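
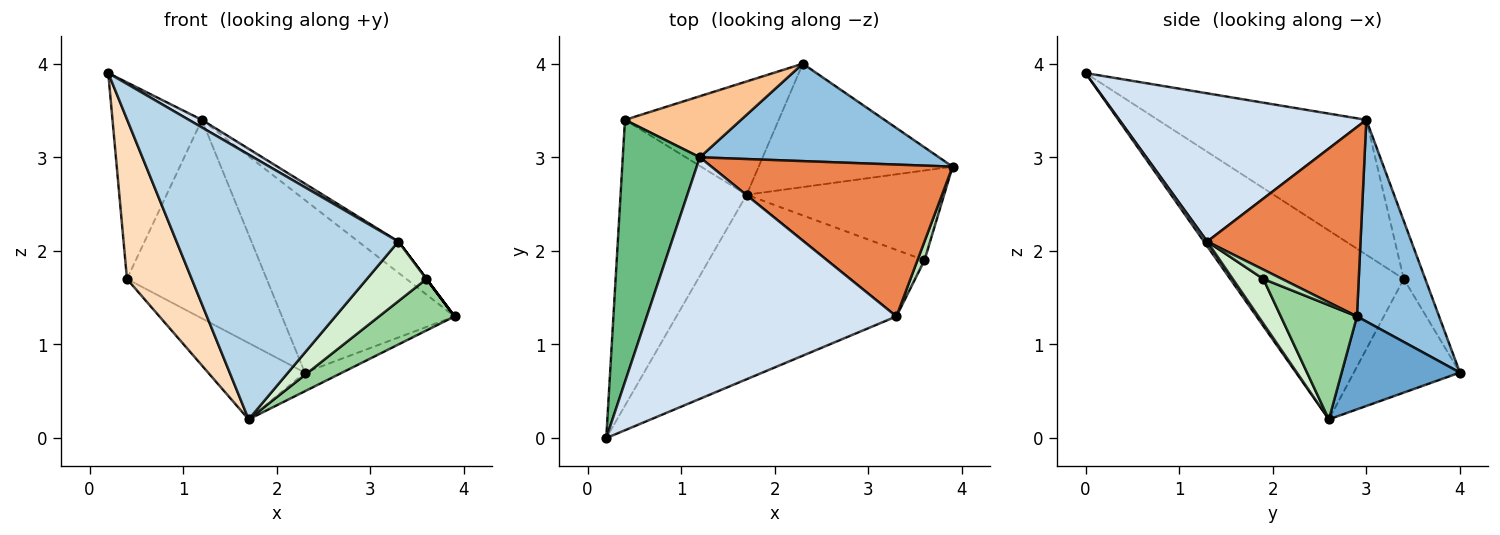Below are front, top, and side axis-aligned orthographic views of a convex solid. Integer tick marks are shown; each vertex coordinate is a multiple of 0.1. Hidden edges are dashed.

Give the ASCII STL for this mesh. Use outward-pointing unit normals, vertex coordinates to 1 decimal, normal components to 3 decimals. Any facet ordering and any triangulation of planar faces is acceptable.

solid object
 facet normal 0.428 0.136 -0.893
  outer loop
   vertex 1.7 2.6 0.2
   vertex 2.3 4.0 0.7
   vertex 3.9 2.9 1.3
  endloop
 endfacet
 facet normal 0.383 0.805 0.454
  outer loop
   vertex 1.2 3.0 3.4
   vertex 3.9 2.9 1.3
   vertex 2.3 4.0 0.7
  endloop
 endfacet
 facet normal 0.012 -0.820 -0.572
  outer loop
   vertex 3.3 1.3 2.1
   vertex 0.2 0.0 3.9
   vertex 1.7 2.6 0.2
  endloop
 endfacet
 facet normal 0.510 -0.027 0.860
  outer loop
   vertex 3.3 1.3 2.1
   vertex 1.2 3.0 3.4
   vertex 0.2 0.0 3.9
  endloop
 endfacet
 facet normal 0.610 0.160 0.776
  outer loop
   vertex 3.3 1.3 2.1
   vertex 3.9 2.9 1.3
   vertex 1.2 3.0 3.4
  endloop
 endfacet
 facet normal -0.523 0.476 -0.707
  outer loop
   vertex 0.4 3.4 1.7
   vertex 2.3 4.0 0.7
   vertex 1.7 2.6 0.2
  endloop
 endfacet
 facet normal -0.145 0.946 0.291
  outer loop
   vertex 0.4 3.4 1.7
   vertex 1.2 3.0 3.4
   vertex 2.3 4.0 0.7
  endloop
 endfacet
 facet normal -0.794 -0.296 -0.530
  outer loop
   vertex 0.4 3.4 1.7
   vertex 1.7 2.6 0.2
   vertex 0.2 0.0 3.9
  endloop
 endfacet
 facet normal -0.814 0.349 0.465
  outer loop
   vertex 0.4 3.4 1.7
   vertex 0.2 0.0 3.9
   vertex 1.2 3.0 3.4
  endloop
 endfacet
 facet normal 0.448 -0.445 -0.775
  outer loop
   vertex 3.6 1.9 1.7
   vertex 1.7 2.6 0.2
   vertex 3.9 2.9 1.3
  endloop
 endfacet
 facet normal 0.800 0.000 0.600
  outer loop
   vertex 3.6 1.9 1.7
   vertex 3.9 2.9 1.3
   vertex 3.3 1.3 2.1
  endloop
 endfacet
 facet normal 0.324 -0.632 -0.705
  outer loop
   vertex 3.6 1.9 1.7
   vertex 3.3 1.3 2.1
   vertex 1.7 2.6 0.2
  endloop
 endfacet
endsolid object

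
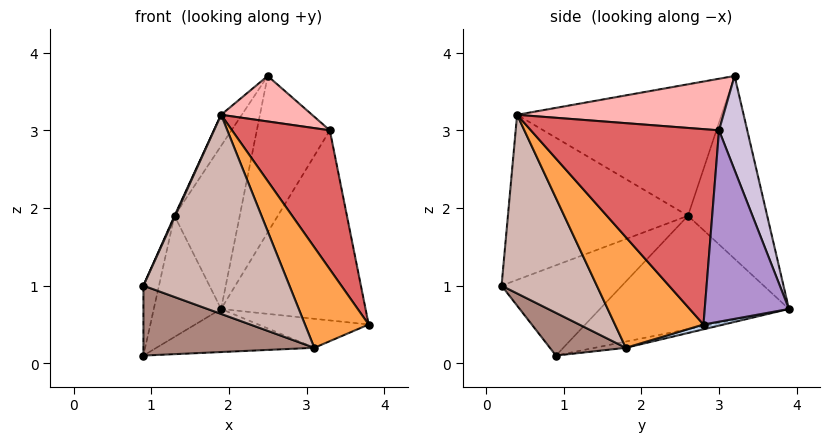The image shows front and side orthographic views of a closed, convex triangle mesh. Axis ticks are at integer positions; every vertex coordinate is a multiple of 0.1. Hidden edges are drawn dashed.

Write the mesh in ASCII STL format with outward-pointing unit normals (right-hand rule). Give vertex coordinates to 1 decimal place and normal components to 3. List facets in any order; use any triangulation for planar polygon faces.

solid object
 facet normal -0.041 0.209 -0.977
  outer loop
   vertex 3.1 1.8 0.2
   vertex 0.9 0.9 0.1
   vertex 1.9 3.9 0.7
  endloop
 endfacet
 facet normal 0.047 0.257 -0.965
  outer loop
   vertex 3.1 1.8 0.2
   vertex 1.9 3.9 0.7
   vertex 3.8 2.8 0.5
  endloop
 endfacet
 facet normal 0.811 -0.583 0.052
  outer loop
   vertex 3.1 1.8 0.2
   vertex 3.8 2.8 0.5
   vertex 1.9 0.4 3.2
  endloop
 endfacet
 facet normal -0.937 0.334 -0.107
  outer loop
   vertex 1.3 2.6 1.9
   vertex 1.9 3.9 0.7
   vertex 0.9 0.9 0.1
  endloop
 endfacet
 facet normal -0.739 0.608 0.290
  outer loop
   vertex 1.3 2.6 1.9
   vertex 2.5 3.2 3.7
   vertex 1.9 3.9 0.7
  endloop
 endfacet
 facet normal -0.842 0.085 0.533
  outer loop
   vertex 1.3 2.6 1.9
   vertex 1.9 0.4 3.2
   vertex 2.5 3.2 3.7
  endloop
 endfacet
 facet normal 0.868 -0.451 0.210
  outer loop
   vertex 3.3 3.0 3.0
   vertex 1.9 0.4 3.2
   vertex 3.8 2.8 0.5
  endloop
 endfacet
 facet normal 0.597 -0.263 0.758
  outer loop
   vertex 3.3 3.0 3.0
   vertex 2.5 3.2 3.7
   vertex 1.9 0.4 3.2
  endloop
 endfacet
 facet normal 0.503 0.864 0.032
  outer loop
   vertex 3.3 3.0 3.0
   vertex 3.8 2.8 0.5
   vertex 1.9 3.9 0.7
  endloop
 endfacet
 facet normal 0.357 0.923 0.144
  outer loop
   vertex 3.3 3.0 3.0
   vertex 1.9 3.9 0.7
   vertex 2.5 3.2 3.7
  endloop
 endfacet
 facet normal 0.331 -0.745 -0.579
  outer loop
   vertex 0.9 0.2 1.0
   vertex 0.9 0.9 0.1
   vertex 3.1 1.8 0.2
  endloop
 endfacet
 facet normal 0.539 -0.825 -0.170
  outer loop
   vertex 0.9 0.2 1.0
   vertex 3.1 1.8 0.2
   vertex 1.9 0.4 3.2
  endloop
 endfacet
 facet normal -0.987 0.127 0.099
  outer loop
   vertex 0.9 0.2 1.0
   vertex 1.3 2.6 1.9
   vertex 0.9 0.9 0.1
  endloop
 endfacet
 facet normal -0.910 -0.004 0.414
  outer loop
   vertex 0.9 0.2 1.0
   vertex 1.9 0.4 3.2
   vertex 1.3 2.6 1.9
  endloop
 endfacet
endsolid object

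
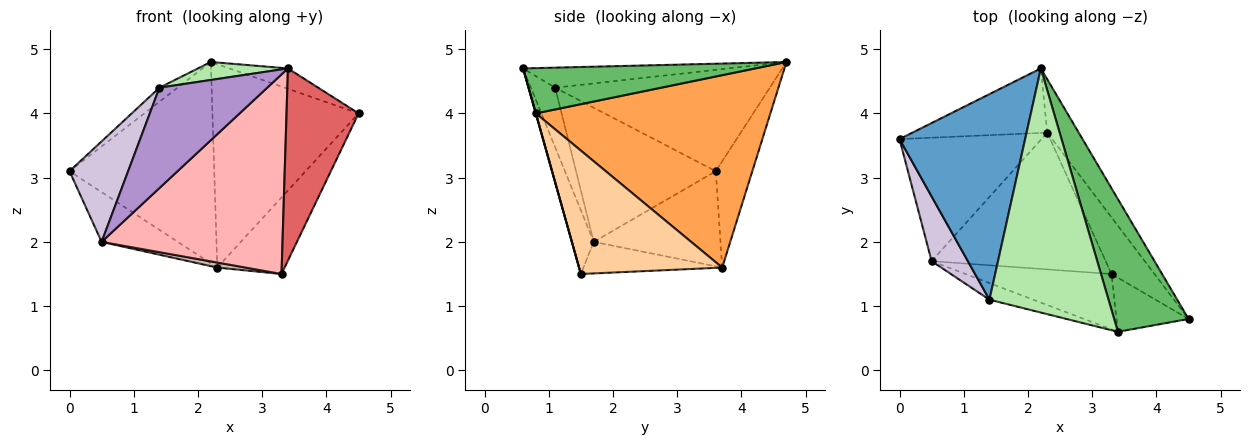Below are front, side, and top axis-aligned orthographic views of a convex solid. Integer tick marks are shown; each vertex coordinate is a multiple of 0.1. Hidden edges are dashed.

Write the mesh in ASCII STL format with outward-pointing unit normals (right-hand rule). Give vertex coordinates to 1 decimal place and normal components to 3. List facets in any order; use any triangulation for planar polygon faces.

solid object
 facet normal -0.627 0.053 0.777
  outer loop
   vertex 1.4 1.1 4.4
   vertex 2.2 4.7 4.8
   vertex 0.0 3.6 3.1
  endloop
 endfacet
 facet normal -0.234 0.926 -0.297
  outer loop
   vertex 2.3 3.7 1.6
   vertex 0.0 3.6 3.1
   vertex 2.2 4.7 4.8
  endloop
 endfacet
 facet normal 0.841 0.524 -0.137
  outer loop
   vertex 2.3 3.7 1.6
   vertex 2.2 4.7 4.8
   vertex 4.5 0.8 4.0
  endloop
 endfacet
 facet normal 0.863 0.406 -0.301
  outer loop
   vertex 2.3 3.7 1.6
   vertex 4.5 0.8 4.0
   vertex 3.3 1.5 1.5
  endloop
 endfacet
 facet normal 0.515 0.130 0.847
  outer loop
   vertex 3.4 0.6 4.7
   vertex 4.5 0.8 4.0
   vertex 2.2 4.7 4.8
  endloop
 endfacet
 facet normal -0.166 -0.072 0.984
  outer loop
   vertex 3.4 0.6 4.7
   vertex 2.2 4.7 4.8
   vertex 1.4 1.1 4.4
  endloop
 endfacet
 facet normal 0.003 -0.963 -0.271
  outer loop
   vertex 3.4 0.6 4.7
   vertex 3.3 1.5 1.5
   vertex 4.5 0.8 4.0
  endloop
 endfacet
 facet normal -0.116 -0.957 -0.266
  outer loop
   vertex 0.5 1.7 2.0
   vertex 3.3 1.5 1.5
   vertex 3.4 0.6 4.7
  endloop
 endfacet
 facet normal -0.217 -0.963 -0.159
  outer loop
   vertex 0.5 1.7 2.0
   vertex 3.4 0.6 4.7
   vertex 1.4 1.1 4.4
  endloop
 endfacet
 facet normal -0.895 -0.375 0.242
  outer loop
   vertex 0.5 1.7 2.0
   vertex 1.4 1.1 4.4
   vertex 0.0 3.6 3.1
  endloop
 endfacet
 facet normal -0.528 0.317 -0.788
  outer loop
   vertex 0.5 1.7 2.0
   vertex 0.0 3.6 3.1
   vertex 2.3 3.7 1.6
  endloop
 endfacet
 facet normal -0.178 -0.036 -0.983
  outer loop
   vertex 0.5 1.7 2.0
   vertex 2.3 3.7 1.6
   vertex 3.3 1.5 1.5
  endloop
 endfacet
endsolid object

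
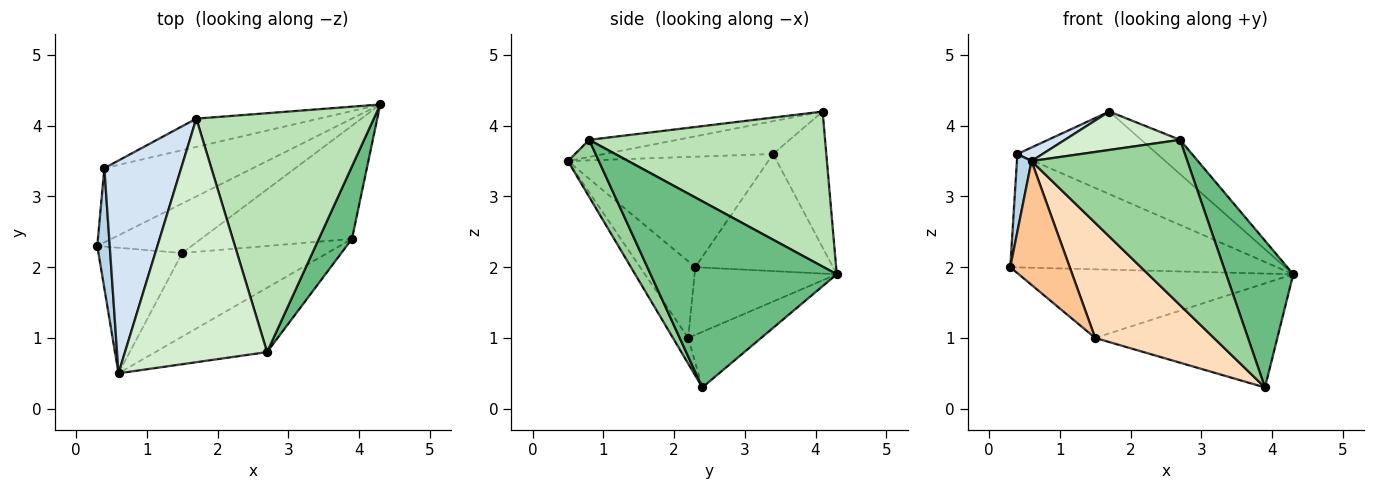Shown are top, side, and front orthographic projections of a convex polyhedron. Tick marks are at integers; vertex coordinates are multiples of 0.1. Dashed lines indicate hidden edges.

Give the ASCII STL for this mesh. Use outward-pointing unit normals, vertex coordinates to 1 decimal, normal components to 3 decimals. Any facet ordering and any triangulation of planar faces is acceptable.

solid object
 facet normal -0.397 0.768 -0.503
  outer loop
   vertex 0.4 3.4 3.6
   vertex 4.3 4.3 1.9
   vertex 0.3 2.3 2.0
  endloop
 endfacet
 facet normal -0.338 0.890 -0.305
  outer loop
   vertex 0.4 3.4 3.6
   vertex 1.7 4.1 4.2
   vertex 4.3 4.3 1.9
  endloop
 endfacet
 facet normal -0.991 -0.072 0.112
  outer loop
   vertex 0.4 3.4 3.6
   vertex 0.3 2.3 2.0
   vertex 0.6 0.5 3.5
  endloop
 endfacet
 facet normal -0.392 -0.059 0.918
  outer loop
   vertex 0.4 3.4 3.6
   vertex 0.6 0.5 3.5
   vertex 1.7 4.1 4.2
  endloop
 endfacet
 facet normal -0.387 0.748 -0.540
  outer loop
   vertex 1.5 2.2 1.0
   vertex 0.3 2.3 2.0
   vertex 4.3 4.3 1.9
  endloop
 endfacet
 facet normal -0.262 0.653 -0.710
  outer loop
   vertex 1.5 2.2 1.0
   vertex 4.3 4.3 1.9
   vertex 3.9 2.4 0.3
  endloop
 endfacet
 facet normal -0.546 -0.588 -0.597
  outer loop
   vertex 1.5 2.2 1.0
   vertex 0.6 0.5 3.5
   vertex 0.3 2.3 2.0
  endloop
 endfacet
 facet normal -0.103 -0.805 -0.584
  outer loop
   vertex 1.5 2.2 1.0
   vertex 3.9 2.4 0.3
   vertex 0.6 0.5 3.5
  endloop
 endfacet
 facet normal 0.928 -0.334 0.165
  outer loop
   vertex 2.7 0.8 3.8
   vertex 3.9 2.4 0.3
   vertex 4.3 4.3 1.9
  endloop
 endfacet
 facet normal 0.182 -0.916 -0.357
  outer loop
   vertex 2.7 0.8 3.8
   vertex 0.6 0.5 3.5
   vertex 3.9 2.4 0.3
  endloop
 endfacet
 facet normal 0.654 0.107 0.749
  outer loop
   vertex 2.7 0.8 3.8
   vertex 4.3 4.3 1.9
   vertex 1.7 4.1 4.2
  endloop
 endfacet
 facet normal -0.118 -0.155 0.981
  outer loop
   vertex 2.7 0.8 3.8
   vertex 1.7 4.1 4.2
   vertex 0.6 0.5 3.5
  endloop
 endfacet
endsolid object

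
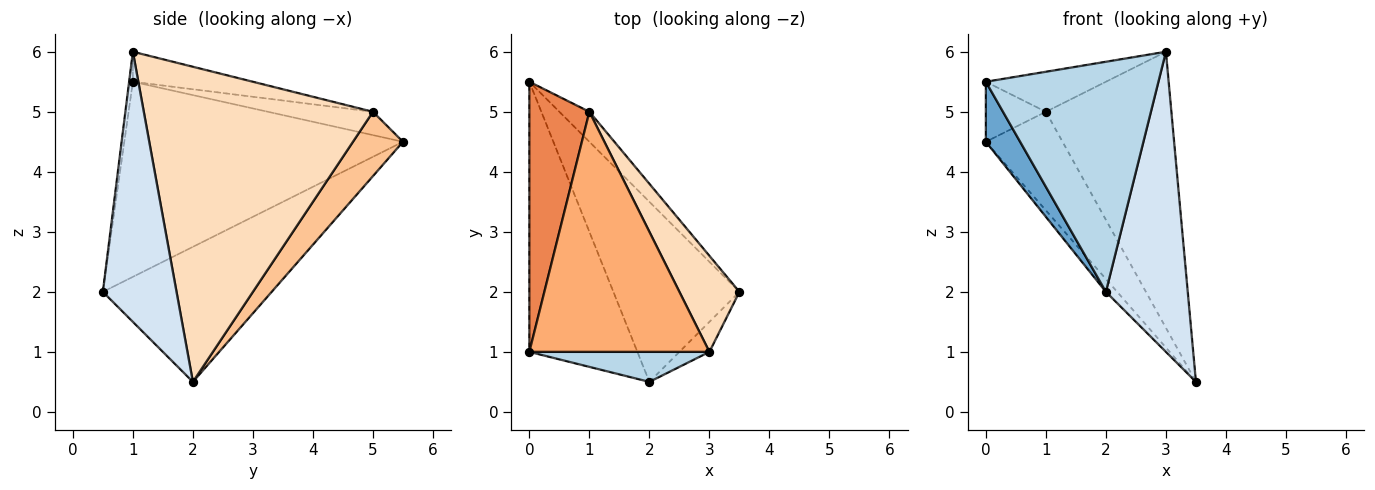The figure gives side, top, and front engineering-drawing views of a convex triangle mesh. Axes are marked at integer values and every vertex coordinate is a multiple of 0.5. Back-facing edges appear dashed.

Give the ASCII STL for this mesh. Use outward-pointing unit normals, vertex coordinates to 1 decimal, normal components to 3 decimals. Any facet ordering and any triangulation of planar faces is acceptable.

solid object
 facet normal -0.870 -0.107 -0.482
  outer loop
   vertex 2.0 0.5 2.0
   vertex 0.0 1.0 5.5
   vertex 0.0 5.5 4.5
  endloop
 endfacet
 facet normal -0.730 0.049 -0.682
  outer loop
   vertex 2.0 0.5 2.0
   vertex 0.0 5.5 4.5
   vertex 3.5 2.0 0.5
  endloop
 endfacet
 facet normal -0.022 -0.991 0.129
  outer loop
   vertex 2.0 0.5 2.0
   vertex 3.0 1.0 6.0
   vertex 0.0 1.0 5.5
  endloop
 endfacet
 facet normal 0.667 -0.741 -0.074
  outer loop
   vertex 2.0 0.5 2.0
   vertex 3.5 2.0 0.5
   vertex 3.0 1.0 6.0
  endloop
 endfacet
 facet normal -0.355 0.203 0.913
  outer loop
   vertex 1.0 5.0 5.0
   vertex 0.0 5.5 4.5
   vertex 0.0 1.0 5.5
  endloop
 endfacet
 facet normal -0.162 0.162 0.973
  outer loop
   vertex 1.0 5.0 5.0
   vertex 0.0 1.0 5.5
   vertex 3.0 1.0 6.0
  endloop
 endfacet
 facet normal 0.529 0.812 -0.247
  outer loop
   vertex 1.0 5.0 5.0
   vertex 3.5 2.0 0.5
   vertex 0.0 5.5 4.5
  endloop
 endfacet
 facet normal 0.865 0.474 0.165
  outer loop
   vertex 1.0 5.0 5.0
   vertex 3.0 1.0 6.0
   vertex 3.5 2.0 0.5
  endloop
 endfacet
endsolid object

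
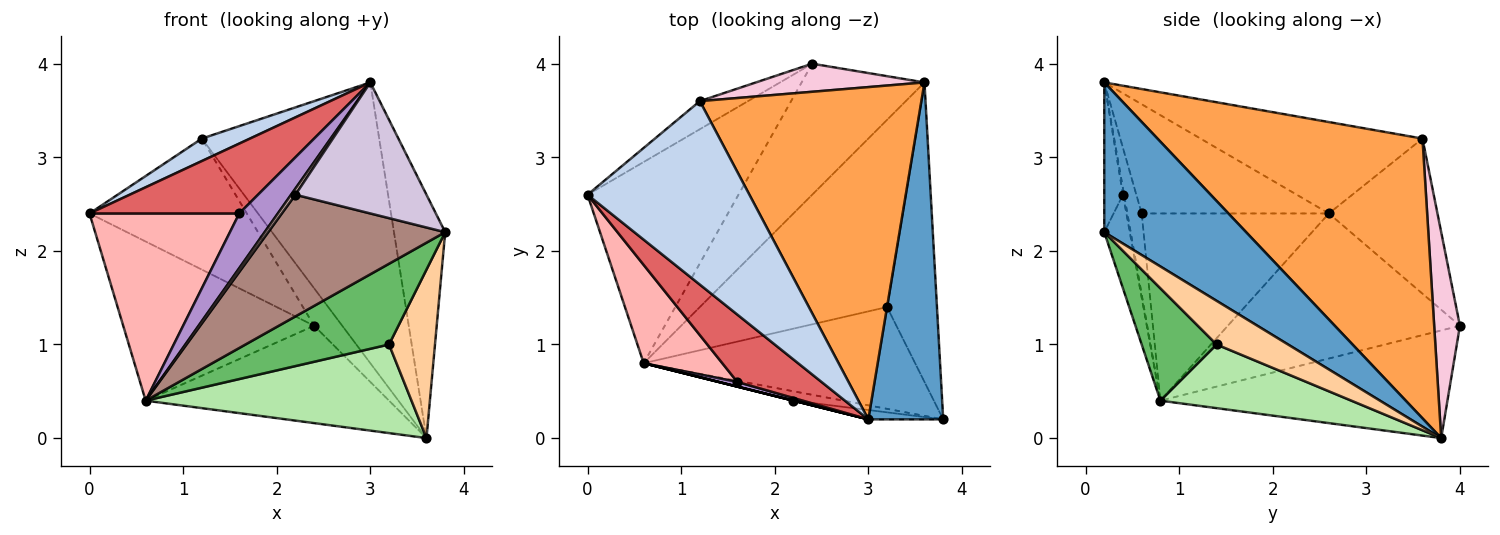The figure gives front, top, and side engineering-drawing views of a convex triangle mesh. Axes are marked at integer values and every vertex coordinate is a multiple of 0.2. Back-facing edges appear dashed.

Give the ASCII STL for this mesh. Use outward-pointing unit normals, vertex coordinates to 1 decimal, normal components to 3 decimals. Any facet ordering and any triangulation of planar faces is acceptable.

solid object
 facet normal 0.851 0.307 0.426
  outer loop
   vertex 3.0 0.2 3.8
   vertex 3.8 0.2 2.2
   vertex 3.6 3.8 0.0
  endloop
 endfacet
 facet normal -0.489 -0.106 0.866
  outer loop
   vertex 1.2 3.6 3.2
   vertex 0.0 2.6 2.4
   vertex 3.0 0.2 3.8
  endloop
 endfacet
 facet normal 0.694 0.465 0.550
  outer loop
   vertex 1.2 3.6 3.2
   vertex 3.0 0.2 3.8
   vertex 3.6 3.8 0.0
  endloop
 endfacet
 facet normal 0.606 -0.390 -0.693
  outer loop
   vertex 3.2 1.4 1.0
   vertex 3.6 3.8 0.0
   vertex 3.8 0.2 2.2
  endloop
 endfacet
 facet normal 0.308 -0.591 -0.745
  outer loop
   vertex 3.2 1.4 1.0
   vertex 3.8 0.2 2.2
   vertex 0.6 0.8 0.4
  endloop
 endfacet
 facet normal 0.294 -0.409 -0.864
  outer loop
   vertex 3.2 1.4 1.0
   vertex 0.6 0.8 0.4
   vertex 3.6 3.8 0.0
  endloop
 endfacet
 facet normal -0.669 -0.535 0.516
  outer loop
   vertex 1.6 0.6 2.4
   vertex 3.0 0.2 3.8
   vertex 0.0 2.6 2.4
  endloop
 endfacet
 facet normal -0.742 -0.594 0.312
  outer loop
   vertex 1.6 0.6 2.4
   vertex 0.0 2.6 2.4
   vertex 0.6 0.8 0.4
  endloop
 endfacet
 facet normal -0.347 -0.934 0.080
  outer loop
   vertex 1.6 0.6 2.4
   vertex 0.6 0.8 0.4
   vertex 3.0 0.2 3.8
  endloop
 endfacet
 facet normal -0.141 -0.987 -0.071
  outer loop
   vertex 2.2 0.4 2.6
   vertex 3.8 0.2 2.2
   vertex 3.0 0.2 3.8
  endloop
 endfacet
 facet normal -0.142 -0.987 -0.076
  outer loop
   vertex 2.2 0.4 2.6
   vertex 0.6 0.8 0.4
   vertex 3.8 0.2 2.2
  endloop
 endfacet
 facet normal -0.243 -0.970 0.000
  outer loop
   vertex 2.2 0.4 2.6
   vertex 3.0 0.2 3.8
   vertex 0.6 0.8 0.4
  endloop
 endfacet
 facet normal -0.560 0.810 -0.174
  outer loop
   vertex 2.4 4.0 1.2
   vertex 0.0 2.6 2.4
   vertex 1.2 3.6 3.2
  endloop
 endfacet
 facet normal 0.591 0.645 0.484
  outer loop
   vertex 2.4 4.0 1.2
   vertex 1.2 3.6 3.2
   vertex 3.6 3.8 0.0
  endloop
 endfacet
 facet normal -0.602 0.495 -0.626
  outer loop
   vertex 2.4 4.0 1.2
   vertex 0.6 0.8 0.4
   vertex 0.0 2.6 2.4
  endloop
 endfacet
 facet normal -0.575 0.488 -0.657
  outer loop
   vertex 2.4 4.0 1.2
   vertex 3.6 3.8 0.0
   vertex 0.6 0.8 0.4
  endloop
 endfacet
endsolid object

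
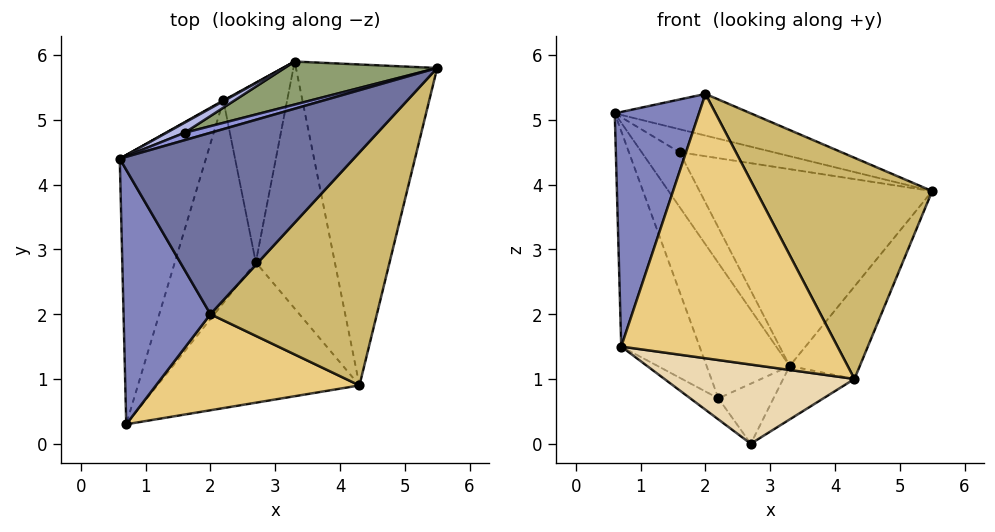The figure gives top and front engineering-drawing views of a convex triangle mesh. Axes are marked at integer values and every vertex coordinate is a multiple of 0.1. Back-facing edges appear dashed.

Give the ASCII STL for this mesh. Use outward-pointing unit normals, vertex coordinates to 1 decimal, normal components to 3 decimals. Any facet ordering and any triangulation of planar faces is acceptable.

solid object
 facet normal 0.172 0.220 0.960
  outer loop
   vertex 2.0 2.0 5.4
   vertex 5.5 5.8 3.9
   vertex 0.6 4.4 5.1
  endloop
 endfacet
 facet normal -0.797 -0.409 0.444
  outer loop
   vertex 2.0 2.0 5.4
   vertex 0.6 4.4 5.1
   vertex 0.7 0.3 1.5
  endloop
 endfacet
 facet normal -0.193 0.934 0.301
  outer loop
   vertex 1.6 4.8 4.5
   vertex 0.6 4.4 5.1
   vertex 5.5 5.8 3.9
  endloop
 endfacet
 facet normal -0.274 0.946 0.174
  outer loop
   vertex 1.6 4.8 4.5
   vertex 3.3 5.9 1.2
   vertex 0.6 4.4 5.1
  endloop
 endfacet
 facet normal -0.213 0.955 0.209
  outer loop
   vertex 1.6 4.8 4.5
   vertex 5.5 5.8 3.9
   vertex 3.3 5.9 1.2
  endloop
 endfacet
 facet normal -0.928 0.232 -0.290
  outer loop
   vertex 2.2 5.3 0.7
   vertex 0.7 0.3 1.5
   vertex 0.6 4.4 5.1
  endloop
 endfacet
 facet normal -0.480 0.877 0.005
  outer loop
   vertex 2.2 5.3 0.7
   vertex 0.6 4.4 5.1
   vertex 3.3 5.9 1.2
  endloop
 endfacet
 facet normal -0.659 0.078 -0.748
  outer loop
   vertex 2.7 2.8 0.0
   vertex 0.7 0.3 1.5
   vertex 2.2 5.3 0.7
  endloop
 endfacet
 facet normal 0.250 0.307 -0.918
  outer loop
   vertex 2.7 2.8 0.0
   vertex 2.2 5.3 0.7
   vertex 3.3 5.9 1.2
  endloop
 endfacet
 facet normal 0.727 -0.473 0.498
  outer loop
   vertex 4.3 0.9 1.0
   vertex 5.5 5.8 3.9
   vertex 2.0 2.0 5.4
  endloop
 endfacet
 facet normal 0.200 -0.921 0.335
  outer loop
   vertex 4.3 0.9 1.0
   vertex 2.0 2.0 5.4
   vertex 0.7 0.3 1.5
  endloop
 endfacet
 facet normal -0.039 -0.491 -0.870
  outer loop
   vertex 4.3 0.9 1.0
   vertex 0.7 0.3 1.5
   vertex 2.7 2.8 0.0
  endloop
 endfacet
 facet normal 0.766 0.178 -0.618
  outer loop
   vertex 4.3 0.9 1.0
   vertex 3.3 5.9 1.2
   vertex 5.5 5.8 3.9
  endloop
 endfacet
 facet normal 0.653 0.160 -0.740
  outer loop
   vertex 4.3 0.9 1.0
   vertex 2.7 2.8 0.0
   vertex 3.3 5.9 1.2
  endloop
 endfacet
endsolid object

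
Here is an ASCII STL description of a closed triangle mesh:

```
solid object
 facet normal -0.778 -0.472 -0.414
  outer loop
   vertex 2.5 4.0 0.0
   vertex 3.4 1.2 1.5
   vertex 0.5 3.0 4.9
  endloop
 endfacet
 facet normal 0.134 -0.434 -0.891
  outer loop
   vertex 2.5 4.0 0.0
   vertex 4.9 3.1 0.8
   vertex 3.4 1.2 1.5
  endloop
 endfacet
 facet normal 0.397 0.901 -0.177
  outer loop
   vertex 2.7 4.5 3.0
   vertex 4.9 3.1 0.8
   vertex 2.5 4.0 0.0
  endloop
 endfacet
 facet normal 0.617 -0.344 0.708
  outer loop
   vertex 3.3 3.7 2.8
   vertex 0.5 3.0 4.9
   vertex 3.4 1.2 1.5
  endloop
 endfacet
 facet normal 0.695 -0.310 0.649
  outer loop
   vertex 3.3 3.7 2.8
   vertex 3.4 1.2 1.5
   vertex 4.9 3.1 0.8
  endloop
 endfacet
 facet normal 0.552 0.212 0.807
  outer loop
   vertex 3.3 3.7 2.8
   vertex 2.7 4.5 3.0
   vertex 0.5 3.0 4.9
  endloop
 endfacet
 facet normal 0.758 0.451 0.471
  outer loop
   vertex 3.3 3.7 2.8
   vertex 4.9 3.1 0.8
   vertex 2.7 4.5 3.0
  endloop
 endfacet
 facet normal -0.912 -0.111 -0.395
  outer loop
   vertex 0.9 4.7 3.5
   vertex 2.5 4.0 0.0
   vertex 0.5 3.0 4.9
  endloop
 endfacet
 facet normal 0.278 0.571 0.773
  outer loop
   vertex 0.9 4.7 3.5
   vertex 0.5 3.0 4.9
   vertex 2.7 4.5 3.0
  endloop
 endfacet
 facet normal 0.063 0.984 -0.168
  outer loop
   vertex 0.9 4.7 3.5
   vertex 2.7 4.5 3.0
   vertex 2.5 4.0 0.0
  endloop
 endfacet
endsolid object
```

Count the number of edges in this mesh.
15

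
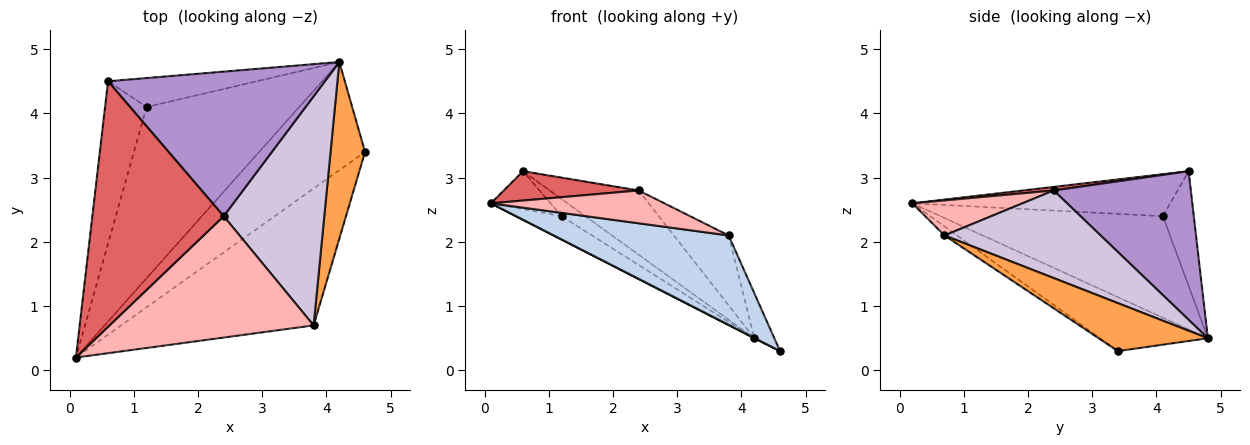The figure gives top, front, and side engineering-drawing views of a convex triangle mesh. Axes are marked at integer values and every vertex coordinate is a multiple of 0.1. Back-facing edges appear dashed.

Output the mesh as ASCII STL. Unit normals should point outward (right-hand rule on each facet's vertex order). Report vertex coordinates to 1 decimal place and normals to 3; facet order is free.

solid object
 facet normal -0.454 -0.002 -0.891
  outer loop
   vertex 4.2 4.8 0.5
   vertex 4.6 3.4 0.3
   vertex 0.1 0.2 2.6
  endloop
 endfacet
 facet normal -0.039 -0.546 -0.837
  outer loop
   vertex 3.8 0.7 2.1
   vertex 0.1 0.2 2.6
   vertex 4.6 3.4 0.3
  endloop
 endfacet
 facet normal 0.803 0.147 0.577
  outer loop
   vertex 3.8 0.7 2.1
   vertex 4.6 3.4 0.3
   vertex 4.2 4.8 0.5
  endloop
 endfacet
 facet normal -0.701 0.162 -0.694
  outer loop
   vertex 1.2 4.1 2.4
   vertex 0.1 0.2 2.6
   vertex 0.6 4.5 3.1
  endloop
 endfacet
 facet normal -0.550 0.113 -0.827
  outer loop
   vertex 1.2 4.1 2.4
   vertex 4.2 4.8 0.5
   vertex 0.1 0.2 2.6
  endloop
 endfacet
 facet normal -0.553 0.425 -0.717
  outer loop
   vertex 1.2 4.1 2.4
   vertex 0.6 4.5 3.1
   vertex 4.2 4.8 0.5
  endloop
 endfacet
 facet normal 0.027 -0.119 0.993
  outer loop
   vertex 2.4 2.4 2.8
   vertex 0.6 4.5 3.1
   vertex 0.1 0.2 2.6
  endloop
 endfacet
 facet normal 0.163 -0.258 0.952
  outer loop
   vertex 2.4 2.4 2.8
   vertex 0.1 0.2 2.6
   vertex 3.8 0.7 2.1
  endloop
 endfacet
 facet normal 0.531 0.344 0.775
  outer loop
   vertex 2.4 2.4 2.8
   vertex 4.2 4.8 0.5
   vertex 0.6 4.5 3.1
  endloop
 endfacet
 facet normal 0.640 0.224 0.735
  outer loop
   vertex 2.4 2.4 2.8
   vertex 3.8 0.7 2.1
   vertex 4.2 4.8 0.5
  endloop
 endfacet
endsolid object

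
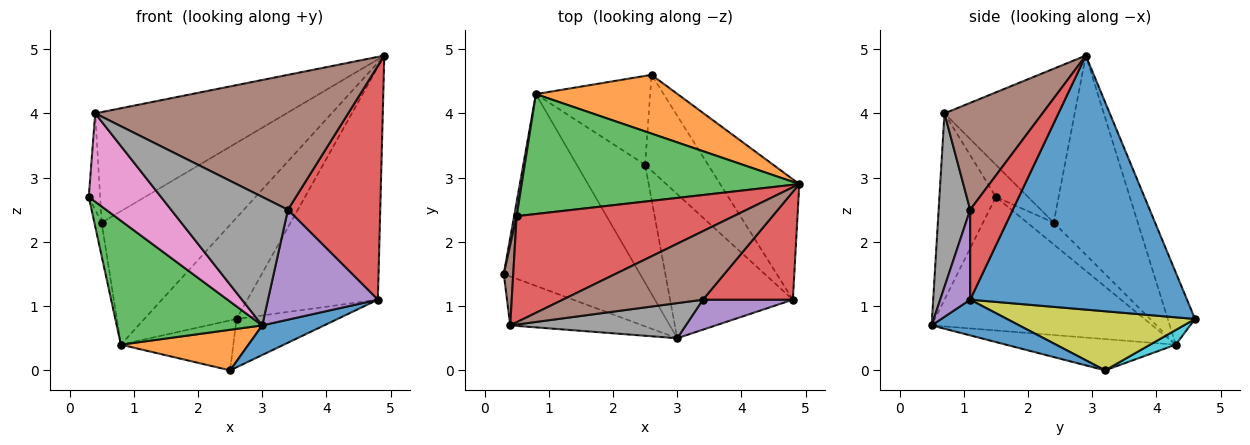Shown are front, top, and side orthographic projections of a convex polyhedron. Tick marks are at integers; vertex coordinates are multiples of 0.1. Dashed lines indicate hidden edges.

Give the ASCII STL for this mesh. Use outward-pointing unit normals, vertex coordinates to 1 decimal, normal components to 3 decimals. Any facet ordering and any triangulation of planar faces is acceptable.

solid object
 facet normal 0.828 0.498 -0.258
  outer loop
   vertex 4.8 1.1 1.1
   vertex 2.6 4.6 0.8
   vertex 4.9 2.9 4.9
  endloop
 endfacet
 facet normal -0.248 0.838 0.486
  outer loop
   vertex 0.8 4.3 0.4
   vertex 4.9 2.9 4.9
   vertex 2.6 4.6 0.8
  endloop
 endfacet
 facet normal -0.636 -0.419 -0.648
  outer loop
   vertex 0.8 4.3 0.4
   vertex 3.0 0.5 0.7
   vertex 0.3 1.5 2.7
  endloop
 endfacet
 facet normal 0.386 -0.837 0.386
  outer loop
   vertex 3.4 1.1 2.5
   vertex 4.8 1.1 1.1
   vertex 4.9 2.9 4.9
  endloop
 endfacet
 facet normal 0.254 -0.933 0.254
  outer loop
   vertex 3.4 1.1 2.5
   vertex 3.0 0.5 0.7
   vertex 4.8 1.1 1.1
  endloop
 endfacet
 facet normal 0.326 -0.843 0.428
  outer loop
   vertex 0.4 0.7 4.0
   vertex 3.4 1.1 2.5
   vertex 4.9 2.9 4.9
  endloop
 endfacet
 facet normal -0.564 -0.722 -0.401
  outer loop
   vertex 0.4 0.7 4.0
   vertex 0.3 1.5 2.7
   vertex 3.0 0.5 0.7
  endloop
 endfacet
 facet normal 0.252 -0.933 0.255
  outer loop
   vertex 0.4 0.7 4.0
   vertex 3.0 0.5 0.7
   vertex 3.4 1.1 2.5
  endloop
 endfacet
 facet normal 0.642 0.345 -0.684
  outer loop
   vertex 2.5 3.2 0.0
   vertex 2.6 4.6 0.8
   vertex 4.8 1.1 1.1
  endloop
 endfacet
 facet normal 0.111 0.487 -0.866
  outer loop
   vertex 2.5 3.2 0.0
   vertex 0.8 4.3 0.4
   vertex 2.6 4.6 0.8
  endloop
 endfacet
 facet normal 0.274 -0.194 -0.942
  outer loop
   vertex 2.5 3.2 0.0
   vertex 4.8 1.1 1.1
   vertex 3.0 0.5 0.7
  endloop
 endfacet
 facet normal -0.397 -0.299 -0.868
  outer loop
   vertex 2.5 3.2 0.0
   vertex 3.0 0.5 0.7
   vertex 0.8 4.3 0.4
  endloop
 endfacet
 facet normal -0.432 0.671 0.603
  outer loop
   vertex 0.5 2.4 2.3
   vertex 4.9 2.9 4.9
   vertex 0.8 4.3 0.4
  endloop
 endfacet
 facet normal -0.441 0.648 0.622
  outer loop
   vertex 0.5 2.4 2.3
   vertex 0.4 0.7 4.0
   vertex 4.9 2.9 4.9
  endloop
 endfacet
 facet normal -0.959 0.262 0.111
  outer loop
   vertex 0.5 2.4 2.3
   vertex 0.8 4.3 0.4
   vertex 0.3 1.5 2.7
  endloop
 endfacet
 facet normal -0.909 0.321 0.267
  outer loop
   vertex 0.5 2.4 2.3
   vertex 0.3 1.5 2.7
   vertex 0.4 0.7 4.0
  endloop
 endfacet
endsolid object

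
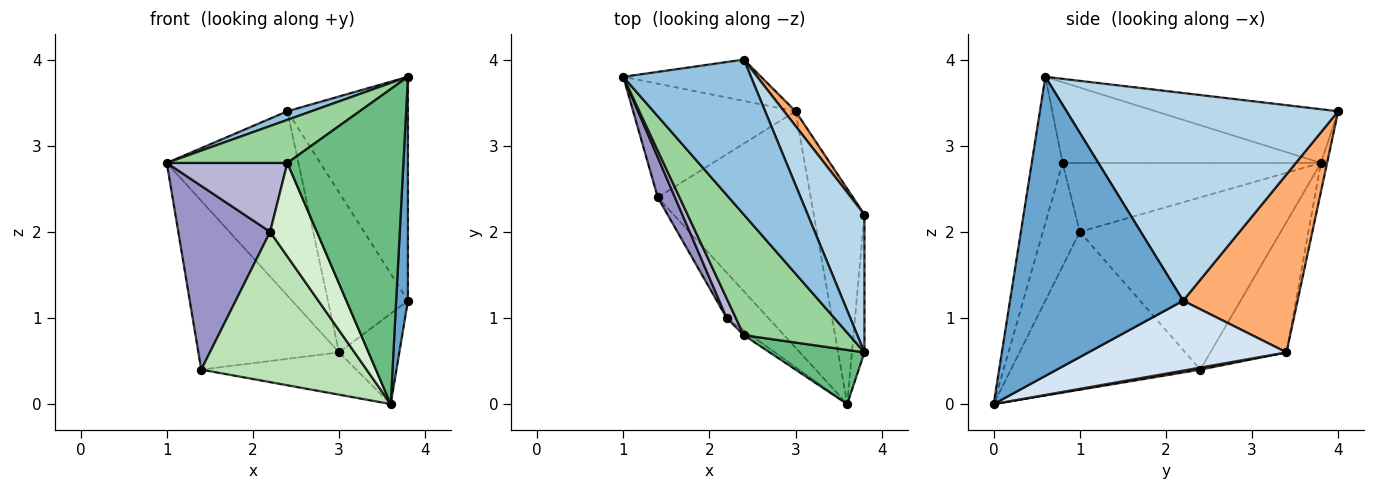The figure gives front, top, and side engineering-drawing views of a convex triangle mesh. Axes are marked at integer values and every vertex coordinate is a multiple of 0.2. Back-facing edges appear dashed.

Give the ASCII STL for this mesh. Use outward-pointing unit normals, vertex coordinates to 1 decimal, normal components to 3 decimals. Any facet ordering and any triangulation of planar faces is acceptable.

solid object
 facet normal 0.997 -0.068 -0.042
  outer loop
   vertex 3.8 0.6 3.8
   vertex 3.6 0.0 0.0
   vertex 3.8 2.2 1.2
  endloop
 endfacet
 facet normal -0.387 -0.051 0.921
  outer loop
   vertex 2.4 4.0 3.4
   vertex 1.0 3.8 2.8
   vertex 3.8 0.6 3.8
  endloop
 endfacet
 facet normal 0.887 0.394 0.242
  outer loop
   vertex 2.4 4.0 3.4
   vertex 3.8 0.6 3.8
   vertex 3.8 2.2 1.2
  endloop
 endfacet
 facet normal 0.786 0.239 -0.570
  outer loop
   vertex 3.0 3.4 0.6
   vertex 3.8 2.2 1.2
   vertex 3.6 0.0 0.0
  endloop
 endfacet
 facet normal 0.013 0.176 -0.984
  outer loop
   vertex 3.0 3.4 0.6
   vertex 3.6 0.0 0.0
   vertex 1.4 2.4 0.4
  endloop
 endfacet
 facet normal 0.819 0.572 0.053
  outer loop
   vertex 3.0 3.4 0.6
   vertex 2.4 4.0 3.4
   vertex 3.8 2.2 1.2
  endloop
 endfacet
 facet normal -0.409 0.757 -0.510
  outer loop
   vertex 3.0 3.4 0.6
   vertex 1.4 2.4 0.4
   vertex 1.0 3.8 2.8
  endloop
 endfacet
 facet normal -0.046 0.975 -0.219
  outer loop
   vertex 3.0 3.4 0.6
   vertex 1.0 3.8 2.8
   vertex 2.4 4.0 3.4
  endloop
 endfacet
 facet normal -0.253 -0.953 0.164
  outer loop
   vertex 2.4 0.8 2.8
   vertex 3.6 0.0 0.0
   vertex 3.8 0.6 3.8
  endloop
 endfacet
 facet normal -0.585 -0.273 0.764
  outer loop
   vertex 2.4 0.8 2.8
   vertex 3.8 0.6 3.8
   vertex 1.0 3.8 2.8
  endloop
 endfacet
 facet normal -0.739 -0.645 -0.195
  outer loop
   vertex 2.2 1.0 2.0
   vertex 1.4 2.4 0.4
   vertex 3.6 0.0 0.0
  endloop
 endfacet
 facet normal -0.619 -0.784 -0.041
  outer loop
   vertex 2.2 1.0 2.0
   vertex 3.6 0.0 0.0
   vertex 2.4 0.8 2.8
  endloop
 endfacet
 facet normal -0.906 -0.414 0.091
  outer loop
   vertex 2.2 1.0 2.0
   vertex 1.0 3.8 2.8
   vertex 1.4 2.4 0.4
  endloop
 endfacet
 facet normal -0.900 -0.420 0.120
  outer loop
   vertex 2.2 1.0 2.0
   vertex 2.4 0.8 2.8
   vertex 1.0 3.8 2.8
  endloop
 endfacet
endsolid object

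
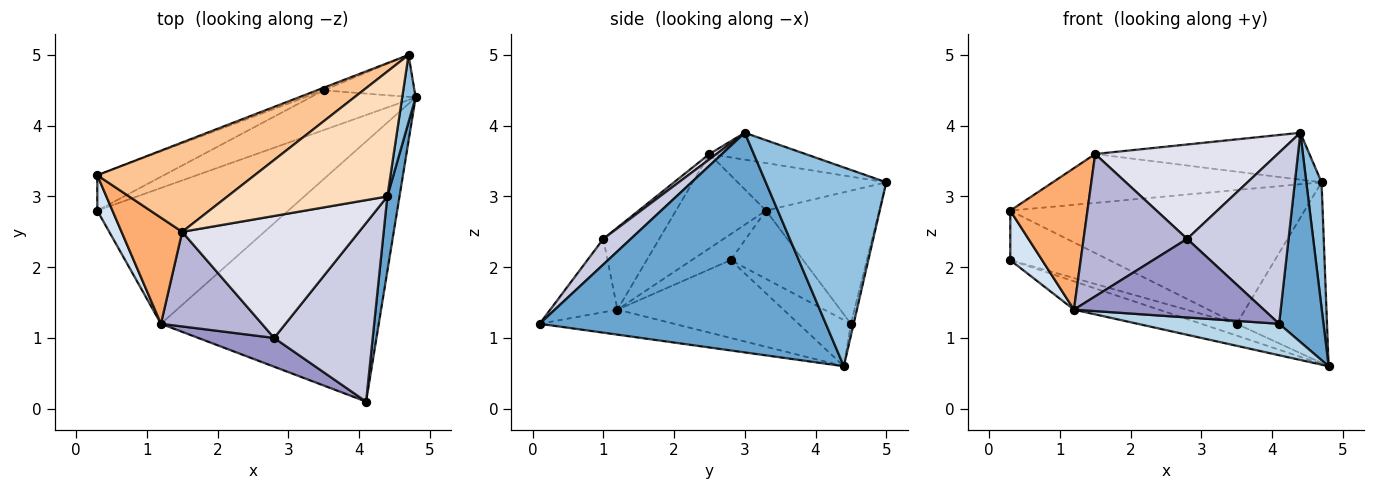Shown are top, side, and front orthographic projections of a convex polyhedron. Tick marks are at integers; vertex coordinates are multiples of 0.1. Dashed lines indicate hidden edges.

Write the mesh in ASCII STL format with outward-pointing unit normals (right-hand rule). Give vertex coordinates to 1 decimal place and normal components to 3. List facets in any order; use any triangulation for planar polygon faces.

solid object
 facet normal 0.987 -0.153 0.055
  outer loop
   vertex 4.4 3.0 3.9
   vertex 4.1 0.1 1.2
   vertex 4.8 4.4 0.6
  endloop
 endfacet
 facet normal 0.990 -0.125 0.067
  outer loop
   vertex 4.7 5.0 3.2
   vertex 4.4 3.0 3.9
   vertex 4.8 4.4 0.6
  endloop
 endfacet
 facet normal -0.113 -0.119 -0.986
  outer loop
   vertex 1.2 1.2 1.4
   vertex 4.8 4.4 0.6
   vertex 4.1 0.1 1.2
  endloop
 endfacet
 facet normal -0.705 -0.577 0.412
  outer loop
   vertex 0.3 2.8 2.1
   vertex 1.2 1.2 1.4
   vertex 0.3 3.3 2.8
  endloop
 endfacet
 facet normal -0.370 0.189 -0.909
  outer loop
   vertex 0.3 2.8 2.1
   vertex 4.8 4.4 0.6
   vertex 1.2 1.2 1.4
  endloop
 endfacet
 facet normal -0.682 -0.585 0.439
  outer loop
   vertex 1.5 2.5 3.6
   vertex 0.3 3.3 2.8
   vertex 1.2 1.2 1.4
  endloop
 endfacet
 facet normal -0.256 0.464 0.848
  outer loop
   vertex 1.5 2.5 3.6
   vertex 4.7 5.0 3.2
   vertex 0.3 3.3 2.8
  endloop
 endfacet
 facet normal -0.156 0.347 0.925
  outer loop
   vertex 1.5 2.5 3.6
   vertex 4.4 3.0 3.9
   vertex 4.7 5.0 3.2
  endloop
 endfacet
 facet normal -0.512 0.699 -0.499
  outer loop
   vertex 3.5 4.5 1.2
   vertex 0.3 2.8 2.1
   vertex 0.3 3.3 2.8
  endloop
 endfacet
 facet normal -0.388 0.262 -0.884
  outer loop
   vertex 3.5 4.5 1.2
   vertex 4.8 4.4 0.6
   vertex 0.3 2.8 2.1
  endloop
 endfacet
 facet normal -0.359 0.933 -0.018
  outer loop
   vertex 3.5 4.5 1.2
   vertex 0.3 3.3 2.8
   vertex 4.7 5.0 3.2
  endloop
 endfacet
 facet normal -0.029 0.974 -0.226
  outer loop
   vertex 3.5 4.5 1.2
   vertex 4.7 5.0 3.2
   vertex 4.8 4.4 0.6
  endloop
 endfacet
 facet normal -0.315 -0.891 0.327
  outer loop
   vertex 2.8 1.0 2.4
   vertex 1.2 1.2 1.4
   vertex 4.1 0.1 1.2
  endloop
 endfacet
 facet normal -0.410 -0.759 0.505
  outer loop
   vertex 2.8 1.0 2.4
   vertex 1.5 2.5 3.6
   vertex 1.2 1.2 1.4
  endloop
 endfacet
 facet normal 0.184 -0.680 0.710
  outer loop
   vertex 2.8 1.0 2.4
   vertex 4.1 0.1 1.2
   vertex 4.4 3.0 3.9
  endloop
 endfacet
 facet normal 0.024 -0.612 0.791
  outer loop
   vertex 2.8 1.0 2.4
   vertex 4.4 3.0 3.9
   vertex 1.5 2.5 3.6
  endloop
 endfacet
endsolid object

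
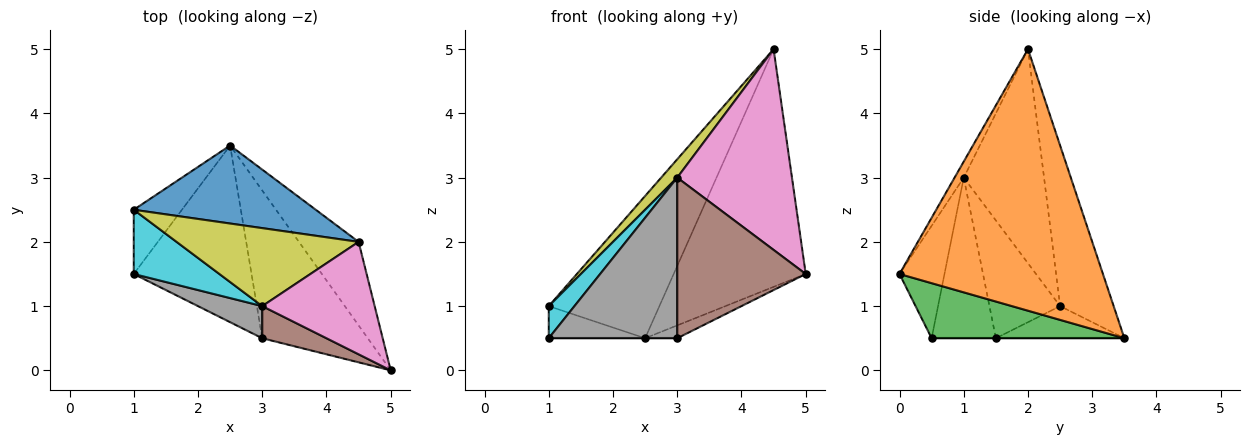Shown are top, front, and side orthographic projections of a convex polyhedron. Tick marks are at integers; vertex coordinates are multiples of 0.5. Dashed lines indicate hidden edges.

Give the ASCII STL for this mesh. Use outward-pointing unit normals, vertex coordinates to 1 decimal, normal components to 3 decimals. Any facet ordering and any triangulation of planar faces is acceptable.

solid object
 facet normal -0.391 0.807 0.443
  outer loop
   vertex 4.5 2.0 5.0
   vertex 2.5 3.5 0.5
   vertex 1.0 2.5 1.0
  endloop
 endfacet
 facet normal 0.824 0.535 -0.188
  outer loop
   vertex 4.5 2.0 5.0
   vertex 5.0 0.0 1.5
   vertex 2.5 3.5 0.5
  endloop
 endfacet
 facet normal 0.461 0.077 -0.884
  outer loop
   vertex 3.0 0.5 0.5
   vertex 2.5 3.5 0.5
   vertex 5.0 0.0 1.5
  endloop
 endfacet
 facet normal -0.512 0.384 -0.768
  outer loop
   vertex 1.0 1.5 0.5
   vertex 1.0 2.5 1.0
   vertex 2.5 3.5 0.5
  endloop
 endfacet
 facet normal 0.000 0.000 -1.000
  outer loop
   vertex 1.0 1.5 0.5
   vertex 2.5 3.5 0.5
   vertex 3.0 0.5 0.5
  endloop
 endfacet
 facet normal -0.325 -0.927 0.185
  outer loop
   vertex 3.0 1.0 3.0
   vertex 3.0 0.5 0.5
   vertex 5.0 0.0 1.5
  endloop
 endfacet
 facet normal -0.070 -0.870 0.487
  outer loop
   vertex 3.0 1.0 3.0
   vertex 5.0 0.0 1.5
   vertex 4.5 2.0 5.0
  endloop
 endfacet
 facet normal -0.440 -0.880 0.176
  outer loop
   vertex 3.0 1.0 3.0
   vertex 1.0 1.5 0.5
   vertex 3.0 0.5 0.5
  endloop
 endfacet
 facet normal -0.753 -0.151 0.640
  outer loop
   vertex 3.0 1.0 3.0
   vertex 4.5 2.0 5.0
   vertex 1.0 2.5 1.0
  endloop
 endfacet
 facet normal -0.776 -0.282 0.564
  outer loop
   vertex 3.0 1.0 3.0
   vertex 1.0 2.5 1.0
   vertex 1.0 1.5 0.5
  endloop
 endfacet
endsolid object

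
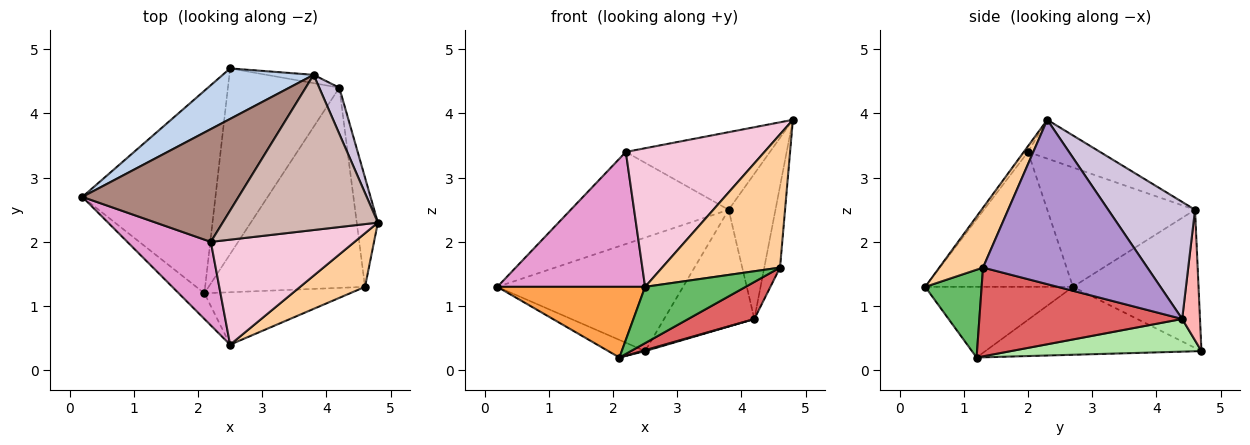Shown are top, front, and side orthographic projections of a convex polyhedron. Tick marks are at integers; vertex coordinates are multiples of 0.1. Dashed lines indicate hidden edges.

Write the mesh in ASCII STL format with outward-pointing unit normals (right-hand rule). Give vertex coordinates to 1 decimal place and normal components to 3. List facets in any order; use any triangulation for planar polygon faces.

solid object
 facet normal -0.453 0.077 -0.888
  outer loop
   vertex 2.1 1.2 0.2
   vertex 0.2 2.7 1.3
   vertex 2.5 4.7 0.3
  endloop
 endfacet
 facet normal -0.526 0.777 0.346
  outer loop
   vertex 3.8 4.6 2.5
   vertex 2.5 4.7 0.3
   vertex 0.2 2.7 1.3
  endloop
 endfacet
 facet normal -0.685 -0.685 -0.249
  outer loop
   vertex 2.5 0.4 1.3
   vertex 0.2 2.7 1.3
   vertex 2.1 1.2 0.2
  endloop
 endfacet
 facet normal 0.325 -0.877 0.353
  outer loop
   vertex 2.5 0.4 1.3
   vertex 4.6 1.3 1.6
   vertex 4.8 2.3 3.9
  endloop
 endfacet
 facet normal 0.380 -0.677 -0.630
  outer loop
   vertex 2.5 0.4 1.3
   vertex 2.1 1.2 0.2
   vertex 4.6 1.3 1.6
  endloop
 endfacet
 facet normal 0.281 -0.005 -0.960
  outer loop
   vertex 4.2 4.4 0.8
   vertex 2.1 1.2 0.2
   vertex 2.5 4.7 0.3
  endloop
 endfacet
 facet normal 0.487 -0.159 -0.859
  outer loop
   vertex 4.2 4.4 0.8
   vertex 4.6 1.3 1.6
   vertex 2.1 1.2 0.2
  endloop
 endfacet
 facet normal 0.193 0.979 -0.070
  outer loop
   vertex 4.2 4.4 0.8
   vertex 2.5 4.7 0.3
   vertex 3.8 4.6 2.5
  endloop
 endfacet
 facet normal 0.987 0.095 -0.127
  outer loop
   vertex 4.2 4.4 0.8
   vertex 4.8 2.3 3.9
   vertex 4.6 1.3 1.6
  endloop
 endfacet
 facet normal 0.870 0.469 0.150
  outer loop
   vertex 4.2 4.4 0.8
   vertex 3.8 4.6 2.5
   vertex 4.8 2.3 3.9
  endloop
 endfacet
 facet normal -0.509 0.544 0.667
  outer loop
   vertex 2.2 2.0 3.4
   vertex 3.8 4.6 2.5
   vertex 0.2 2.7 1.3
  endloop
 endfacet
 facet normal -0.218 0.436 0.873
  outer loop
   vertex 2.2 2.0 3.4
   vertex 4.8 2.3 3.9
   vertex 3.8 4.6 2.5
  endloop
 endfacet
 facet normal -0.648 -0.648 0.401
  outer loop
   vertex 2.2 2.0 3.4
   vertex 0.2 2.7 1.3
   vertex 2.5 0.4 1.3
  endloop
 endfacet
 facet normal -0.024 -0.797 0.604
  outer loop
   vertex 2.2 2.0 3.4
   vertex 2.5 0.4 1.3
   vertex 4.8 2.3 3.9
  endloop
 endfacet
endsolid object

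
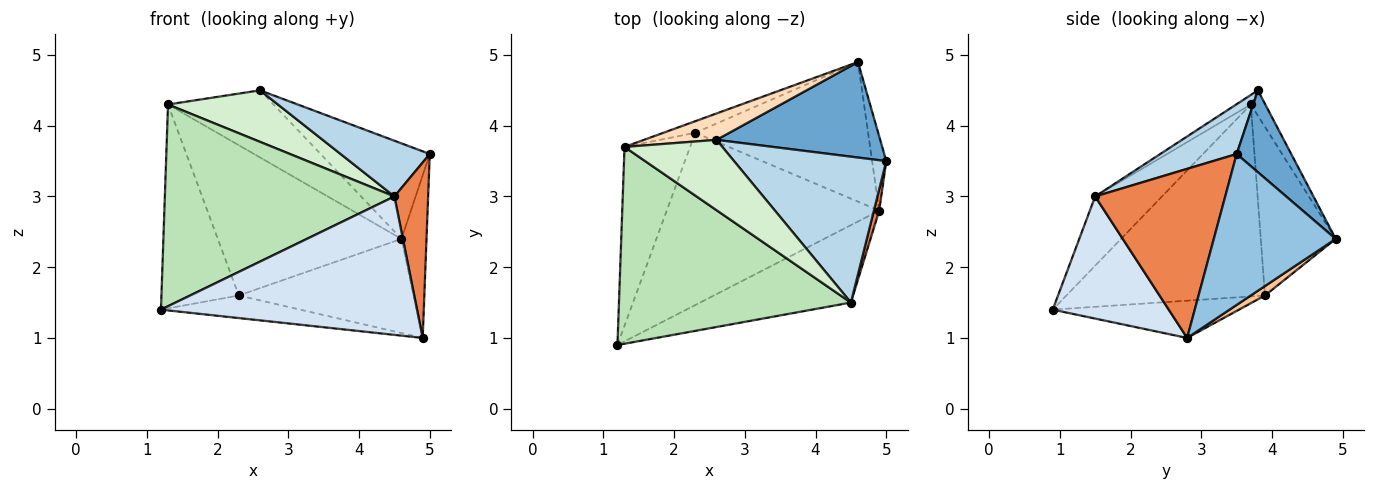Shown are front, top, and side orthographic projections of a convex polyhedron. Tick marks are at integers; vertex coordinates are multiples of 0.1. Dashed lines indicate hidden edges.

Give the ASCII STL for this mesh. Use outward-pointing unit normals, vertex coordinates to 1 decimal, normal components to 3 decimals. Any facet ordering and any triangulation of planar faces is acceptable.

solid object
 facet normal 0.333 0.667 0.667
  outer loop
   vertex 4.6 4.9 2.4
   vertex 2.6 3.8 4.5
   vertex 5.0 3.5 3.6
  endloop
 endfacet
 facet normal 0.975 0.200 -0.091
  outer loop
   vertex 4.9 2.8 1.0
   vertex 4.6 4.9 2.4
   vertex 5.0 3.5 3.6
  endloop
 endfacet
 facet normal 0.292 -0.341 0.893
  outer loop
   vertex 4.5 1.5 3.0
   vertex 5.0 3.5 3.6
   vertex 2.6 3.8 4.5
  endloop
 endfacet
 facet normal 0.368 -0.812 -0.454
  outer loop
   vertex 4.5 1.5 3.0
   vertex 1.2 0.9 1.4
   vertex 4.9 2.8 1.0
  endloop
 endfacet
 facet normal 0.968 -0.251 0.030
  outer loop
   vertex 4.5 1.5 3.0
   vertex 4.9 2.8 1.0
   vertex 5.0 3.5 3.6
  endloop
 endfacet
 facet normal -0.171 0.128 -0.977
  outer loop
   vertex 2.3 3.9 1.6
   vertex 4.9 2.8 1.0
   vertex 1.2 0.9 1.4
  endloop
 endfacet
 facet normal 0.045 0.559 -0.828
  outer loop
   vertex 2.3 3.9 1.6
   vertex 4.6 4.9 2.4
   vertex 4.9 2.8 1.0
  endloop
 endfacet
 facet normal -0.127 0.923 0.363
  outer loop
   vertex 1.3 3.7 4.3
   vertex 2.6 3.8 4.5
   vertex 4.6 4.9 2.4
  endloop
 endfacet
 facet normal -0.377 0.924 -0.071
  outer loop
   vertex 1.3 3.7 4.3
   vertex 4.6 4.9 2.4
   vertex 2.3 3.9 1.6
  endloop
 endfacet
 facet normal -0.888 0.346 -0.303
  outer loop
   vertex 1.3 3.7 4.3
   vertex 2.3 3.9 1.6
   vertex 1.2 0.9 1.4
  endloop
 endfacet
 facet normal -0.204 -0.701 0.684
  outer loop
   vertex 1.3 3.7 4.3
   vertex 1.2 0.9 1.4
   vertex 4.5 1.5 3.0
  endloop
 endfacet
 facet normal -0.078 -0.589 0.804
  outer loop
   vertex 1.3 3.7 4.3
   vertex 4.5 1.5 3.0
   vertex 2.6 3.8 4.5
  endloop
 endfacet
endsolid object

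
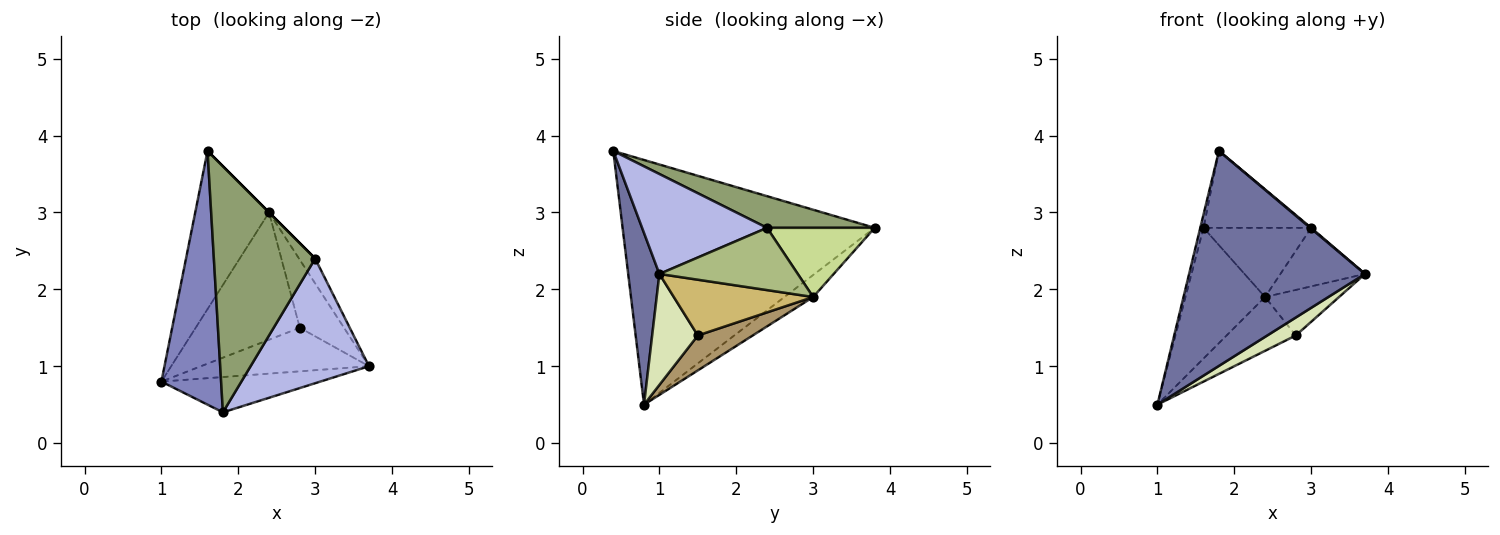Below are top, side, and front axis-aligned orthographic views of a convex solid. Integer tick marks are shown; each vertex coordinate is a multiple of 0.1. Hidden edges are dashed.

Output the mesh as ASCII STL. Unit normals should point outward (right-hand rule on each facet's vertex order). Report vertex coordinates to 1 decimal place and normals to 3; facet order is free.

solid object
 facet normal 0.173 -0.972 -0.160
  outer loop
   vertex 1.8 0.4 3.8
   vertex 1.0 0.8 0.5
   vertex 3.7 1.0 2.2
  endloop
 endfacet
 facet normal -0.971 0.013 0.237
  outer loop
   vertex 1.8 0.4 3.8
   vertex 1.6 3.8 2.8
   vertex 1.0 0.8 0.5
  endloop
 endfacet
 facet normal -0.224 0.621 -0.751
  outer loop
   vertex 2.4 3.0 1.9
   vertex 1.0 0.8 0.5
   vertex 1.6 3.8 2.8
  endloop
 endfacet
 facet normal 0.645 -0.005 0.764
  outer loop
   vertex 3.0 2.4 2.8
   vertex 1.8 0.4 3.8
   vertex 3.7 1.0 2.2
  endloop
 endfacet
 facet normal 0.286 0.286 0.915
  outer loop
   vertex 3.0 2.4 2.8
   vertex 1.6 3.8 2.8
   vertex 1.8 0.4 3.8
  endloop
 endfacet
 facet normal 0.833 0.509 -0.216
  outer loop
   vertex 3.0 2.4 2.8
   vertex 3.7 1.0 2.2
   vertex 2.4 3.0 1.9
  endloop
 endfacet
 facet normal 0.707 0.707 0.000
  outer loop
   vertex 3.0 2.4 2.8
   vertex 2.4 3.0 1.9
   vertex 1.6 3.8 2.8
  endloop
 endfacet
 facet normal 0.521 -0.325 -0.789
  outer loop
   vertex 2.8 1.5 1.4
   vertex 3.7 1.0 2.2
   vertex 1.0 0.8 0.5
  endloop
 endfacet
 facet normal 0.295 0.372 -0.880
  outer loop
   vertex 2.8 1.5 1.4
   vertex 1.0 0.8 0.5
   vertex 2.4 3.0 1.9
  endloop
 endfacet
 facet normal 0.723 0.384 -0.574
  outer loop
   vertex 2.8 1.5 1.4
   vertex 2.4 3.0 1.9
   vertex 3.7 1.0 2.2
  endloop
 endfacet
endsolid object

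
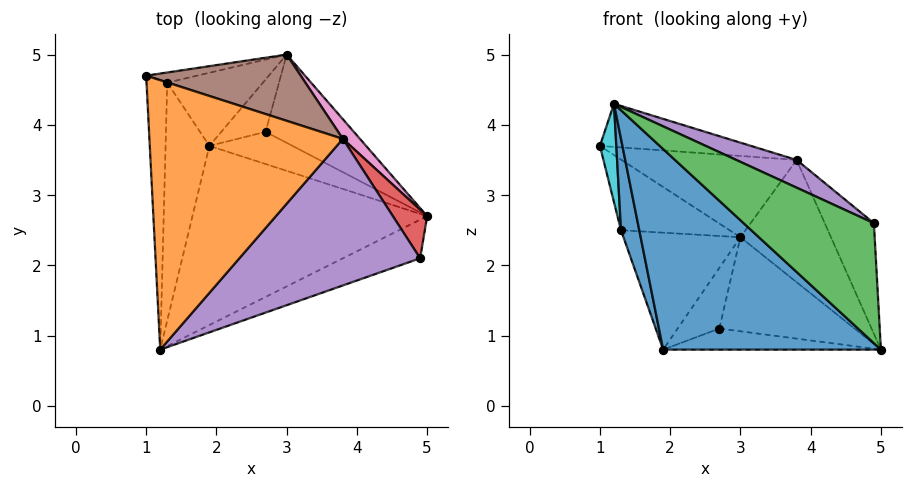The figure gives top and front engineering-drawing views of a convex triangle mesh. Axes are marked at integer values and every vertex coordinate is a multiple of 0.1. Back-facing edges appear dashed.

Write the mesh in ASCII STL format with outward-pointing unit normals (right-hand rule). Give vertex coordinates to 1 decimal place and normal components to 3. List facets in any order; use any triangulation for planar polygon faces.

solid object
 facet normal -0.234 -0.725 -0.648
  outer loop
   vertex 1.9 3.7 0.8
   vertex 5.0 2.7 0.8
   vertex 1.2 0.8 4.3
  endloop
 endfacet
 facet normal 0.120 0.157 0.980
  outer loop
   vertex 3.8 3.8 3.5
   vertex 1.0 4.7 3.7
   vertex 1.2 0.8 4.3
  endloop
 endfacet
 facet normal 0.190 -0.935 -0.301
  outer loop
   vertex 4.9 2.1 2.6
   vertex 1.2 0.8 4.3
   vertex 5.0 2.7 0.8
  endloop
 endfacet
 facet normal 0.868 0.455 0.200
  outer loop
   vertex 4.9 2.1 2.6
   vertex 5.0 2.7 0.8
   vertex 3.8 3.8 3.5
  endloop
 endfacet
 facet normal 0.459 -0.165 0.873
  outer loop
   vertex 4.9 2.1 2.6
   vertex 3.8 3.8 3.5
   vertex 1.2 0.8 4.3
  endloop
 endfacet
 facet normal 0.282 0.744 0.606
  outer loop
   vertex 3.0 5.0 2.4
   vertex 1.0 4.7 3.7
   vertex 3.8 3.8 3.5
  endloop
 endfacet
 facet normal 0.784 0.613 0.099
  outer loop
   vertex 3.0 5.0 2.4
   vertex 3.8 3.8 3.5
   vertex 5.0 2.7 0.8
  endloop
 endfacet
 facet normal -0.235 0.962 -0.139
  outer loop
   vertex 1.3 4.6 2.5
   vertex 1.0 4.7 3.7
   vertex 3.0 5.0 2.4
  endloop
 endfacet
 facet normal -0.225 0.826 -0.517
  outer loop
   vertex 1.3 4.6 2.5
   vertex 3.0 5.0 2.4
   vertex 1.9 3.7 0.8
  endloop
 endfacet
 facet normal -0.968 -0.086 -0.235
  outer loop
   vertex 1.3 4.6 2.5
   vertex 1.2 0.8 4.3
   vertex 1.0 4.7 3.7
  endloop
 endfacet
 facet normal -0.954 -0.107 -0.280
  outer loop
   vertex 1.3 4.6 2.5
   vertex 1.9 3.7 0.8
   vertex 1.2 0.8 4.3
  endloop
 endfacet
 facet normal 0.174 0.540 -0.824
  outer loop
   vertex 2.7 3.9 1.1
   vertex 5.0 2.7 0.8
   vertex 1.9 3.7 0.8
  endloop
 endfacet
 facet normal 0.280 0.700 -0.657
  outer loop
   vertex 2.7 3.9 1.1
   vertex 3.0 5.0 2.4
   vertex 5.0 2.7 0.8
  endloop
 endfacet
 facet normal 0.056 0.756 -0.652
  outer loop
   vertex 2.7 3.9 1.1
   vertex 1.9 3.7 0.8
   vertex 3.0 5.0 2.4
  endloop
 endfacet
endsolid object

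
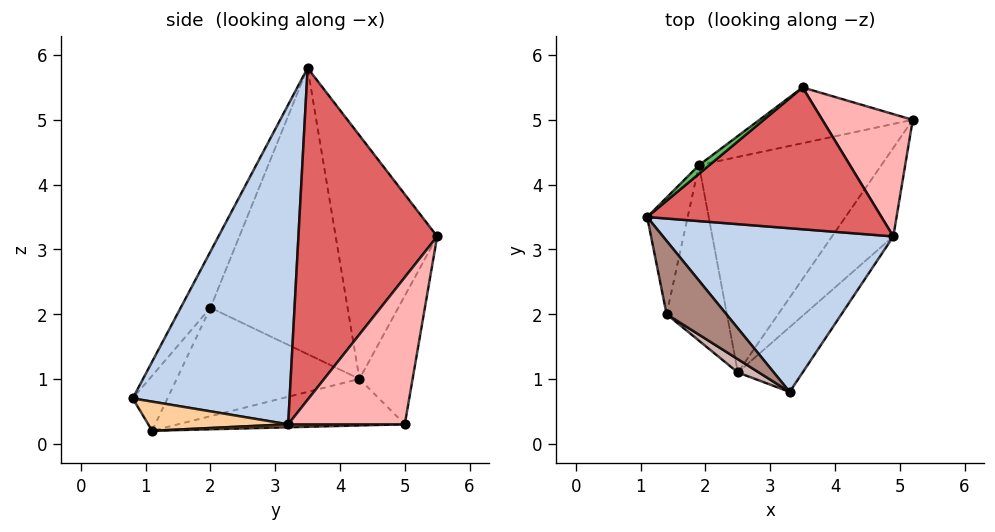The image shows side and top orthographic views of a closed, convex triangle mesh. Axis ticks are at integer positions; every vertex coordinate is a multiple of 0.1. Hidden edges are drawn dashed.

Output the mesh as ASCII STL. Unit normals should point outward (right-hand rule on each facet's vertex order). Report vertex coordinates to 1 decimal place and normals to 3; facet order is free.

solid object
 facet normal -0.242 0.192 -0.951
  outer loop
   vertex 1.9 4.3 1.0
   vertex 5.2 5.0 0.3
   vertex 2.5 1.1 0.2
  endloop
 endfacet
 facet normal 0.742 -0.405 0.535
  outer loop
   vertex 4.9 3.2 0.3
   vertex 1.1 3.5 5.8
   vertex 3.3 0.8 0.7
  endloop
 endfacet
 facet normal 0.049 -0.008 -0.999
  outer loop
   vertex 4.9 3.2 0.3
   vertex 2.5 1.1 0.2
   vertex 5.2 5.0 0.3
  endloop
 endfacet
 facet normal 0.378 -0.392 -0.839
  outer loop
   vertex 4.9 3.2 0.3
   vertex 3.3 0.8 0.7
   vertex 2.5 1.1 0.2
  endloop
 endfacet
 facet normal -0.623 0.782 0.027
  outer loop
   vertex 3.5 5.5 3.2
   vertex 1.9 4.3 1.0
   vertex 1.1 3.5 5.8
  endloop
 endfacet
 facet normal -0.260 0.915 -0.310
  outer loop
   vertex 3.5 5.5 3.2
   vertex 5.2 5.0 0.3
   vertex 1.9 4.3 1.0
  endloop
 endfacet
 facet normal 0.796 -0.224 0.562
  outer loop
   vertex 3.5 5.5 3.2
   vertex 1.1 3.5 5.8
   vertex 4.9 3.2 0.3
  endloop
 endfacet
 facet normal 0.843 -0.141 0.519
  outer loop
   vertex 3.5 5.5 3.2
   vertex 4.9 3.2 0.3
   vertex 5.2 5.0 0.3
  endloop
 endfacet
 facet normal -0.979 0.147 -0.139
  outer loop
   vertex 1.4 2.0 2.1
   vertex 1.1 3.5 5.8
   vertex 1.9 4.3 1.0
  endloop
 endfacet
 facet normal -0.873 -0.042 -0.485
  outer loop
   vertex 1.4 2.0 2.1
   vertex 1.9 4.3 1.0
   vertex 2.5 1.1 0.2
  endloop
 endfacet
 facet normal -0.314 -0.888 0.335
  outer loop
   vertex 1.4 2.0 2.1
   vertex 3.3 0.8 0.7
   vertex 1.1 3.5 5.8
  endloop
 endfacet
 facet normal -0.436 -0.884 0.167
  outer loop
   vertex 1.4 2.0 2.1
   vertex 2.5 1.1 0.2
   vertex 3.3 0.8 0.7
  endloop
 endfacet
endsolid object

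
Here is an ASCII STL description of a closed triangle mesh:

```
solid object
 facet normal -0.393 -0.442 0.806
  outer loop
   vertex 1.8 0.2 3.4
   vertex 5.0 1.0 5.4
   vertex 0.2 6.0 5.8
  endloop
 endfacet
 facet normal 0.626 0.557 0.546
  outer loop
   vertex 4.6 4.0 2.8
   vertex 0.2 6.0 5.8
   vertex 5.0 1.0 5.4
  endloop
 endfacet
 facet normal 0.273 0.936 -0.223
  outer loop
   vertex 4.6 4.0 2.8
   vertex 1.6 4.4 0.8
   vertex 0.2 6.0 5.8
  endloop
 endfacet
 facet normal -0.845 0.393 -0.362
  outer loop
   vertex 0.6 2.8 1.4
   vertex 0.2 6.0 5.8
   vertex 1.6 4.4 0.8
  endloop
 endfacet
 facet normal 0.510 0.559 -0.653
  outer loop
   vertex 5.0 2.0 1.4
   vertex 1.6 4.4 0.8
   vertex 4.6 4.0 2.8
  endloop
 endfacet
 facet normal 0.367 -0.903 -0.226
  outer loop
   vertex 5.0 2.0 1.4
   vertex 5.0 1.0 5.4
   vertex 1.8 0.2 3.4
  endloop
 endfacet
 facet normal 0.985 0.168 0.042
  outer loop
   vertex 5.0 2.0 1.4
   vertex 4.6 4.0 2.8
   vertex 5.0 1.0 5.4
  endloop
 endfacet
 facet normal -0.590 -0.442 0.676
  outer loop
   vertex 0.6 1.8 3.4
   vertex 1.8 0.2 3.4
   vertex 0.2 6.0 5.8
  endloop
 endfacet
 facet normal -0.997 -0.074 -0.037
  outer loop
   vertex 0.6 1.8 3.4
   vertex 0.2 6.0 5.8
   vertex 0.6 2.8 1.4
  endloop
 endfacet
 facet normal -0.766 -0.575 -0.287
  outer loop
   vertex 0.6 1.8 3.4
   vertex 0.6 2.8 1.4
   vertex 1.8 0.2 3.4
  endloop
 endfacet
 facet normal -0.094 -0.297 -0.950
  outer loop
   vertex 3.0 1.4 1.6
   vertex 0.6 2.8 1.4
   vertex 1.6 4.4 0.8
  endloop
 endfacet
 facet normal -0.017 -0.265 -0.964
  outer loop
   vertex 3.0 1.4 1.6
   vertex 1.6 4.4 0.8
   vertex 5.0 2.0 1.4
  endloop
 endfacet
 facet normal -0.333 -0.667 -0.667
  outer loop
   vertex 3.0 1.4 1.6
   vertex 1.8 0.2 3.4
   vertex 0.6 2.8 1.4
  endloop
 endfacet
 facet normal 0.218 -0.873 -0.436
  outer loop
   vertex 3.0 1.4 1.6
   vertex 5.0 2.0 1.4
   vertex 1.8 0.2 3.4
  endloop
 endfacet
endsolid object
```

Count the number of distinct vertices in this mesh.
9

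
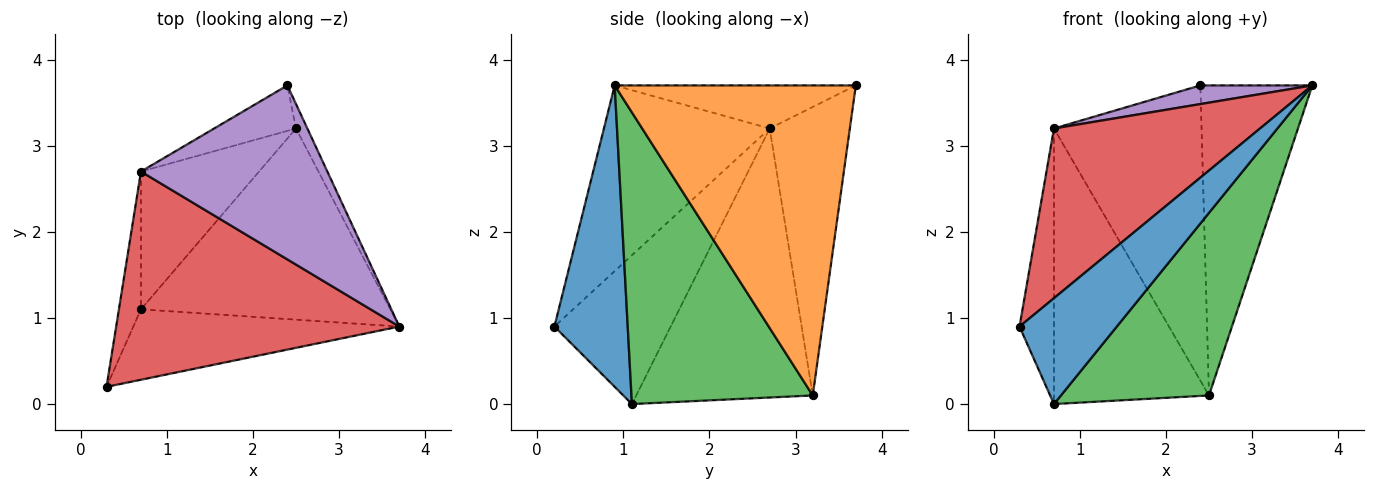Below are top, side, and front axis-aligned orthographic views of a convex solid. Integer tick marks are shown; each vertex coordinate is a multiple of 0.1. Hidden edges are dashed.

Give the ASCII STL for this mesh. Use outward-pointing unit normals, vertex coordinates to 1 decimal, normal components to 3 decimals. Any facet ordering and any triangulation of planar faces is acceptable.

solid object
 facet normal 0.532 -0.705 -0.469
  outer loop
   vertex 0.7 1.1 0.0
   vertex 3.7 0.9 3.7
   vertex 0.3 0.2 0.9
  endloop
 endfacet
 facet normal 0.907 0.421 -0.033
  outer loop
   vertex 2.5 3.2 0.1
   vertex 2.4 3.7 3.7
   vertex 3.7 0.9 3.7
  endloop
 endfacet
 facet normal 0.646 -0.527 -0.552
  outer loop
   vertex 2.5 3.2 0.1
   vertex 3.7 0.9 3.7
   vertex 0.7 1.1 0.0
  endloop
 endfacet
 facet normal -0.453 -0.563 0.691
  outer loop
   vertex 0.7 2.7 3.2
   vertex 0.3 0.2 0.9
   vertex 3.7 0.9 3.7
  endloop
 endfacet
 facet normal -0.224 -0.104 0.969
  outer loop
   vertex 0.7 2.7 3.2
   vertex 3.7 0.9 3.7
   vertex 2.4 3.7 3.7
  endloop
 endfacet
 facet normal -0.949 0.281 -0.141
  outer loop
   vertex 0.7 2.7 3.2
   vertex 0.7 1.1 0.0
   vertex 0.3 0.2 0.9
  endloop
 endfacet
 facet normal -0.473 0.871 -0.134
  outer loop
   vertex 0.7 2.7 3.2
   vertex 2.4 3.7 3.7
   vertex 2.5 3.2 0.1
  endloop
 endfacet
 facet normal -0.714 0.627 -0.313
  outer loop
   vertex 0.7 2.7 3.2
   vertex 2.5 3.2 0.1
   vertex 0.7 1.1 0.0
  endloop
 endfacet
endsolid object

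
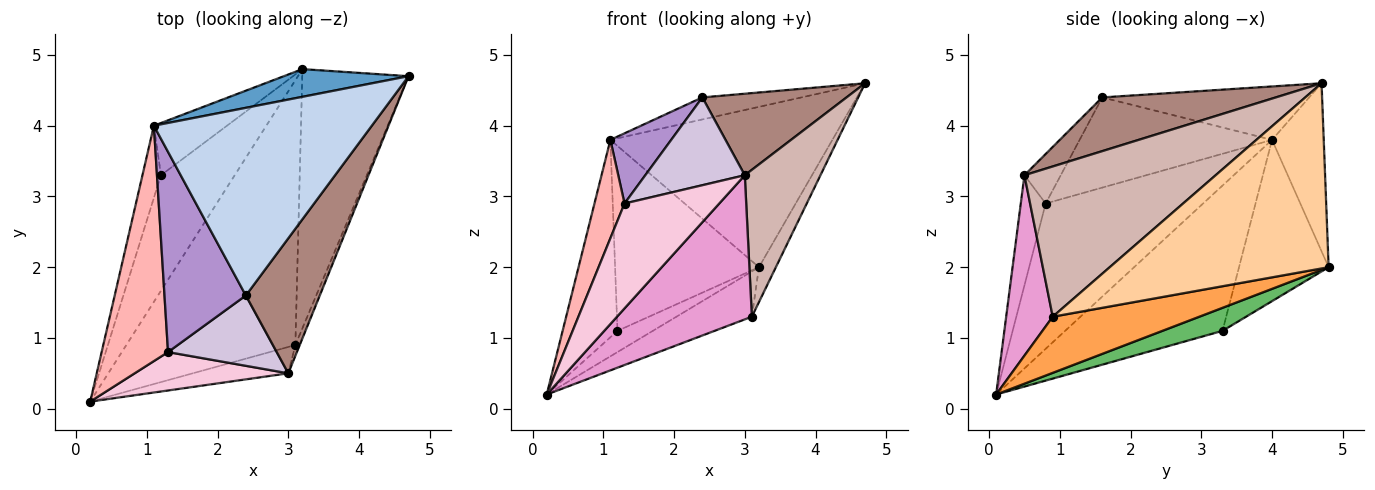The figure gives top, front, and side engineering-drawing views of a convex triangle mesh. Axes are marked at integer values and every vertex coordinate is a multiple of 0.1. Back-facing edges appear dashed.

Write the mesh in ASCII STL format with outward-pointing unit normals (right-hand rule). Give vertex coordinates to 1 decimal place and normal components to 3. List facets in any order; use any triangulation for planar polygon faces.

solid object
 facet normal -0.224 0.960 0.166
  outer loop
   vertex 1.1 4.0 3.8
   vertex 4.7 4.7 4.6
   vertex 3.2 4.8 2.0
  endloop
 endfacet
 facet normal -0.236 0.113 0.965
  outer loop
   vertex 2.4 1.6 4.4
   vertex 4.7 4.7 4.6
   vertex 1.1 4.0 3.8
  endloop
 endfacet
 facet normal 0.311 0.160 -0.937
  outer loop
   vertex 3.1 0.9 1.3
   vertex 0.2 0.1 0.2
   vertex 3.2 4.8 2.0
  endloop
 endfacet
 facet normal 0.865 0.067 -0.497
  outer loop
   vertex 3.1 0.9 1.3
   vertex 3.2 4.8 2.0
   vertex 4.7 4.7 4.6
  endloop
 endfacet
 facet normal 0.294 0.173 -0.940
  outer loop
   vertex 1.2 3.3 1.1
   vertex 3.2 4.8 2.0
   vertex 0.2 0.1 0.2
  endloop
 endfacet
 facet normal -0.938 0.327 -0.119
  outer loop
   vertex 1.2 3.3 1.1
   vertex 0.2 0.1 0.2
   vertex 1.1 4.0 3.8
  endloop
 endfacet
 facet normal -0.514 0.825 -0.233
  outer loop
   vertex 1.2 3.3 1.1
   vertex 1.1 4.0 3.8
   vertex 3.2 4.8 2.0
  endloop
 endfacet
 facet normal -0.896 -0.171 0.409
  outer loop
   vertex 1.3 0.8 2.9
   vertex 1.1 4.0 3.8
   vertex 0.2 0.1 0.2
  endloop
 endfacet
 facet normal -0.723 -0.229 0.652
  outer loop
   vertex 1.3 0.8 2.9
   vertex 2.4 1.6 4.4
   vertex 1.1 4.0 3.8
  endloop
 endfacet
 facet normal -0.274 -0.751 0.601
  outer loop
   vertex 3.0 0.5 3.3
   vertex 2.4 1.6 4.4
   vertex 1.3 0.8 2.9
  endloop
 endfacet
 facet normal 0.528 -0.439 0.727
  outer loop
   vertex 3.0 0.5 3.3
   vertex 4.7 4.7 4.6
   vertex 2.4 1.6 4.4
  endloop
 endfacet
 facet normal 0.929 -0.368 -0.027
  outer loop
   vertex 3.0 0.5 3.3
   vertex 3.1 0.9 1.3
   vertex 4.7 4.7 4.6
  endloop
 endfacet
 facet normal 0.322 -0.931 -0.170
  outer loop
   vertex 3.0 0.5 3.3
   vertex 0.2 0.1 0.2
   vertex 3.1 0.9 1.3
  endloop
 endfacet
 facet normal -0.239 -0.912 0.334
  outer loop
   vertex 3.0 0.5 3.3
   vertex 1.3 0.8 2.9
   vertex 0.2 0.1 0.2
  endloop
 endfacet
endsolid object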